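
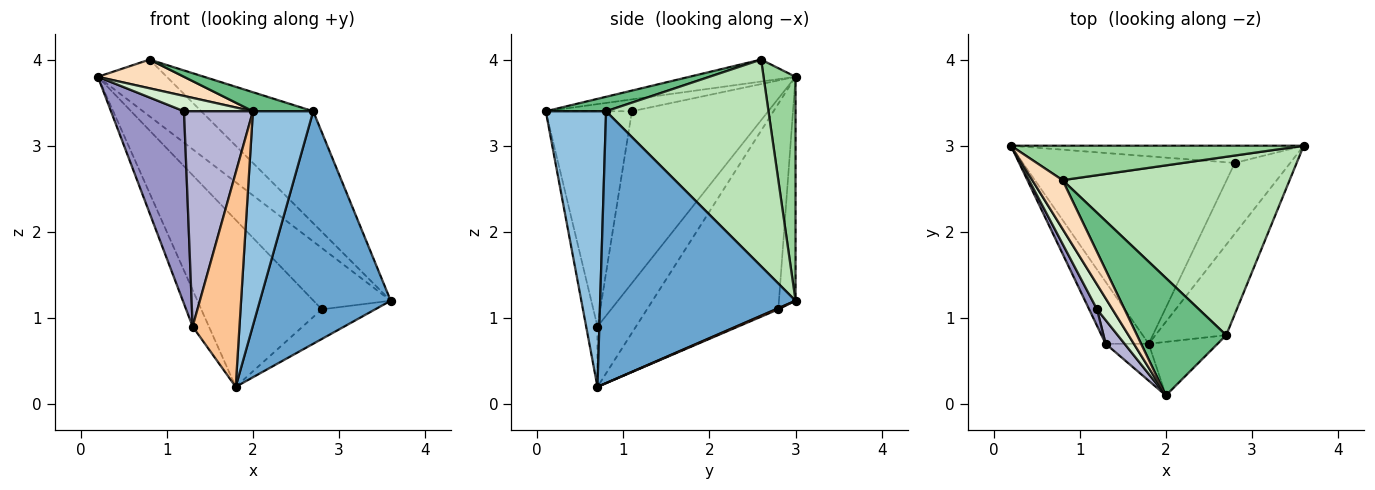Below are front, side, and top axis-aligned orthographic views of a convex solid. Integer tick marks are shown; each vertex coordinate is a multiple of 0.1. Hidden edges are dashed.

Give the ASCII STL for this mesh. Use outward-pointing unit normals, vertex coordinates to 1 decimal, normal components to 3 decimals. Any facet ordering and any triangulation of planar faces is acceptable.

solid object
 facet normal 0.812 -0.544 -0.211
  outer loop
   vertex 2.7 0.8 3.4
   vertex 1.8 0.7 0.2
   vertex 3.6 3.0 1.2
  endloop
 endfacet
 facet normal 0.696 -0.696 -0.174
  outer loop
   vertex 2.7 0.8 3.4
   vertex 2.0 0.1 3.4
   vertex 1.8 0.7 0.2
  endloop
 endfacet
 facet normal -0.203 0.943 -0.265
  outer loop
   vertex 2.8 2.8 1.1
   vertex 0.2 3.0 3.8
   vertex 3.6 3.0 1.2
  endloop
 endfacet
 facet normal -0.587 0.539 -0.605
  outer loop
   vertex 2.8 2.8 1.1
   vertex 1.8 0.7 0.2
   vertex 0.2 3.0 3.8
  endloop
 endfacet
 facet normal 0.019 0.386 -0.922
  outer loop
   vertex 2.8 2.8 1.1
   vertex 3.6 3.0 1.2
   vertex 1.8 0.7 0.2
  endloop
 endfacet
 facet normal -0.770 0.325 -0.550
  outer loop
   vertex 1.3 0.7 0.9
   vertex 0.2 3.0 3.8
   vertex 1.8 0.7 0.2
  endloop
 endfacet
 facet normal -0.231 -0.959 -0.165
  outer loop
   vertex 1.3 0.7 0.9
   vertex 1.8 0.7 0.2
   vertex 2.0 0.1 3.4
  endloop
 endfacet
 facet normal -0.530 -0.430 0.731
  outer loop
   vertex 0.8 2.6 4.0
   vertex 0.2 3.0 3.8
   vertex 2.0 0.1 3.4
  endloop
 endfacet
 facet normal 0.158 -0.158 0.975
  outer loop
   vertex 0.8 2.6 4.0
   vertex 2.0 0.1 3.4
   vertex 2.7 0.8 3.4
  endloop
 endfacet
 facet normal 0.369 0.795 0.482
  outer loop
   vertex 0.8 2.6 4.0
   vertex 3.6 3.0 1.2
   vertex 0.2 3.0 3.8
  endloop
 endfacet
 facet normal 0.611 0.421 0.671
  outer loop
   vertex 0.8 2.6 4.0
   vertex 2.7 0.8 3.4
   vertex 3.6 3.0 1.2
  endloop
 endfacet
 facet normal -0.548 -0.438 0.712
  outer loop
   vertex 1.2 1.1 3.4
   vertex 2.0 0.1 3.4
   vertex 0.2 3.0 3.8
  endloop
 endfacet
 facet normal -0.881 -0.472 0.040
  outer loop
   vertex 1.2 1.1 3.4
   vertex 0.2 3.0 3.8
   vertex 1.3 0.7 0.9
  endloop
 endfacet
 facet normal -0.779 -0.623 0.069
  outer loop
   vertex 1.2 1.1 3.4
   vertex 1.3 0.7 0.9
   vertex 2.0 0.1 3.4
  endloop
 endfacet
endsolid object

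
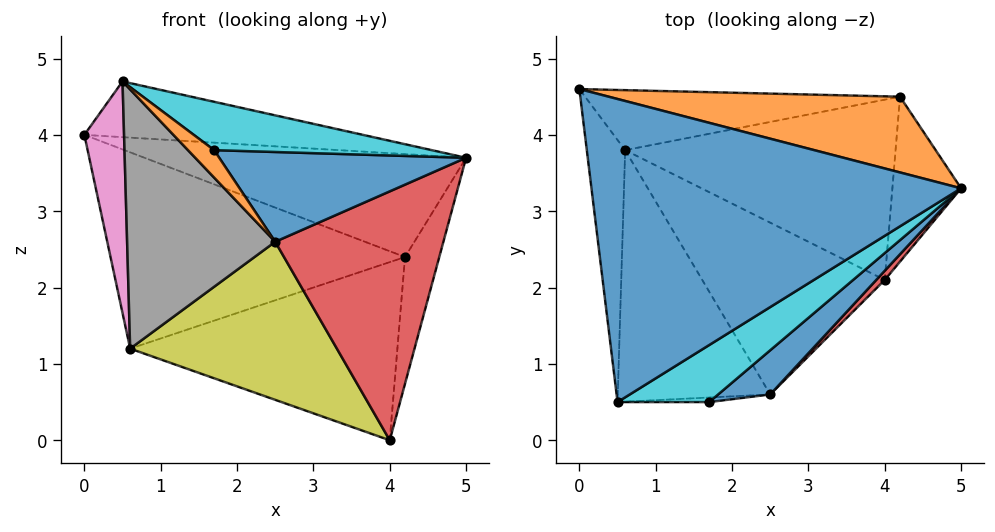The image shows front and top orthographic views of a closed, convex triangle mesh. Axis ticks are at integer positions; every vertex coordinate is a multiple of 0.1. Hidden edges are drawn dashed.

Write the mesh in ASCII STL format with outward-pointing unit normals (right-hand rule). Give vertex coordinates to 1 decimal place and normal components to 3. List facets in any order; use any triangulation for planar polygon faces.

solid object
 facet normal 0.105 0.180 0.978
  outer loop
   vertex 0.5 0.5 4.7
   vertex 5.0 3.3 3.7
   vertex 0.0 4.6 4.0
  endloop
 endfacet
 facet normal 0.238 0.782 0.576
  outer loop
   vertex 4.2 4.5 2.4
   vertex 0.0 4.6 4.0
   vertex 5.0 3.3 3.7
  endloop
 endfacet
 facet normal 0.911 0.252 -0.328
  outer loop
   vertex 4.2 4.5 2.4
   vertex 5.0 3.3 3.7
   vertex 4.0 2.1 0.0
  endloop
 endfacet
 facet normal 0.728 -0.685 0.025
  outer loop
   vertex 2.5 0.6 2.6
   vertex 4.0 2.1 0.0
   vertex 5.0 3.3 3.7
  endloop
 endfacet
 facet normal -0.088 0.953 -0.291
  outer loop
   vertex 0.6 3.8 1.2
   vertex 0.0 4.6 4.0
   vertex 4.2 4.5 2.4
  endloop
 endfacet
 facet normal 0.100 0.699 -0.708
  outer loop
   vertex 0.6 3.8 1.2
   vertex 4.2 4.5 2.4
   vertex 4.0 2.1 0.0
  endloop
 endfacet
 facet normal -0.975 -0.147 -0.167
  outer loop
   vertex 0.6 3.8 1.2
   vertex 0.5 0.5 4.7
   vertex 0.0 4.6 4.0
  endloop
 endfacet
 facet normal -0.571 -0.589 -0.572
  outer loop
   vertex 0.6 3.8 1.2
   vertex 2.5 0.6 2.6
   vertex 0.5 0.5 4.7
  endloop
 endfacet
 facet normal -0.513 -0.581 -0.631
  outer loop
   vertex 0.6 3.8 1.2
   vertex 4.0 2.1 0.0
   vertex 2.5 0.6 2.6
  endloop
 endfacet
 facet normal 0.496 -0.562 0.662
  outer loop
   vertex 1.7 0.5 3.8
   vertex 5.0 3.3 3.7
   vertex 0.5 0.5 4.7
  endloop
 endfacet
 facet normal 0.612 -0.709 0.349
  outer loop
   vertex 1.7 0.5 3.8
   vertex 2.5 0.6 2.6
   vertex 5.0 3.3 3.7
  endloop
 endfacet
 facet normal -0.122 -0.979 -0.163
  outer loop
   vertex 1.7 0.5 3.8
   vertex 0.5 0.5 4.7
   vertex 2.5 0.6 2.6
  endloop
 endfacet
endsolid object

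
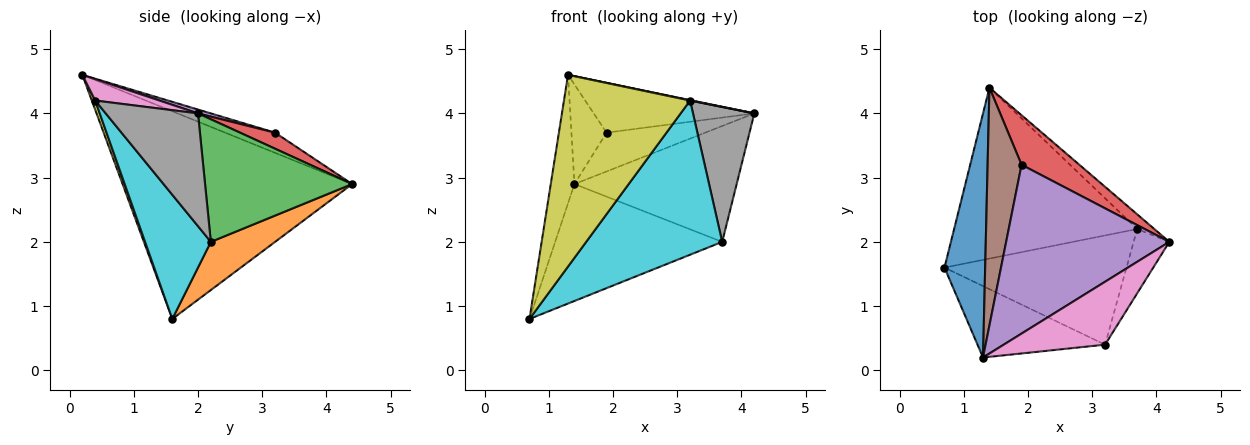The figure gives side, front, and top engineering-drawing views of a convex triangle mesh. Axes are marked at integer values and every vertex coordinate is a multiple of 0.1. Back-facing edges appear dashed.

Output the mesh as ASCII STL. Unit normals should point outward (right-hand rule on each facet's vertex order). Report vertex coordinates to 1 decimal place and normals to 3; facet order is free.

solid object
 facet normal -0.976 0.101 0.191
  outer loop
   vertex 1.3 0.2 4.6
   vertex 1.4 4.4 2.9
   vertex 0.7 1.6 0.8
  endloop
 endfacet
 facet normal 0.212 0.552 -0.807
  outer loop
   vertex 3.7 2.2 2.0
   vertex 0.7 1.6 0.8
   vertex 1.4 4.4 2.9
  endloop
 endfacet
 facet normal 0.669 0.737 -0.093
  outer loop
   vertex 3.7 2.2 2.0
   vertex 1.4 4.4 2.9
   vertex 4.2 2.0 4.0
  endloop
 endfacet
 facet normal 0.214 0.602 0.769
  outer loop
   vertex 1.9 3.2 3.7
   vertex 4.2 2.0 4.0
   vertex 1.4 4.4 2.9
  endloop
 endfacet
 facet normal 0.023 0.283 0.959
  outer loop
   vertex 1.9 3.2 3.7
   vertex 1.3 0.2 4.6
   vertex 4.2 2.0 4.0
  endloop
 endfacet
 facet normal -0.481 0.339 0.809
  outer loop
   vertex 1.9 3.2 3.7
   vertex 1.4 4.4 2.9
   vertex 1.3 0.2 4.6
  endloop
 endfacet
 facet normal 0.207 -0.007 0.978
  outer loop
   vertex 3.2 0.4 4.2
   vertex 4.2 2.0 4.0
   vertex 1.3 0.2 4.6
  endloop
 endfacet
 facet normal 0.805 -0.535 -0.255
  outer loop
   vertex 3.2 0.4 4.2
   vertex 3.7 2.2 2.0
   vertex 4.2 2.0 4.0
  endloop
 endfacet
 facet normal 0.025 -0.937 -0.349
  outer loop
   vertex 3.2 0.4 4.2
   vertex 1.3 0.2 4.6
   vertex 0.7 1.6 0.8
  endloop
 endfacet
 facet normal 0.367 -0.759 -0.538
  outer loop
   vertex 3.2 0.4 4.2
   vertex 0.7 1.6 0.8
   vertex 3.7 2.2 2.0
  endloop
 endfacet
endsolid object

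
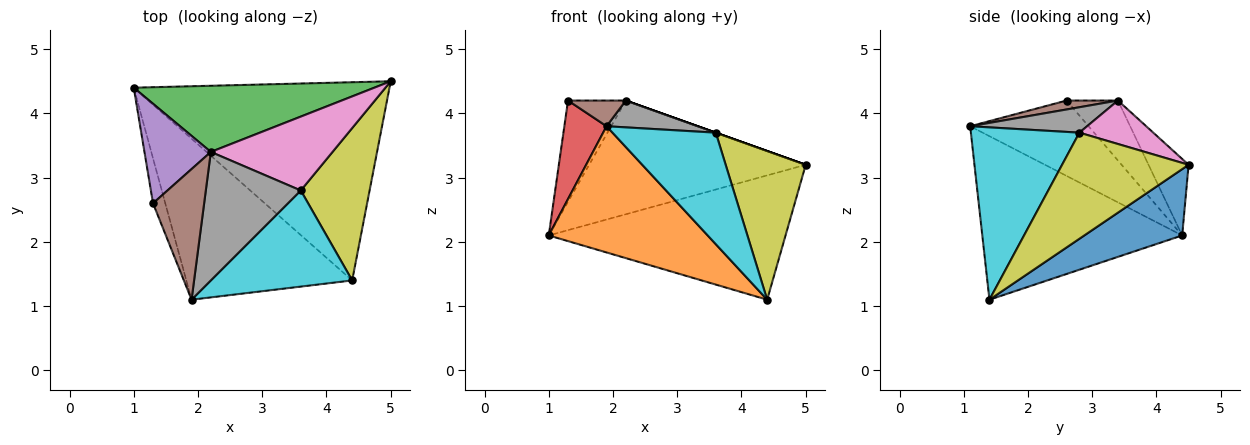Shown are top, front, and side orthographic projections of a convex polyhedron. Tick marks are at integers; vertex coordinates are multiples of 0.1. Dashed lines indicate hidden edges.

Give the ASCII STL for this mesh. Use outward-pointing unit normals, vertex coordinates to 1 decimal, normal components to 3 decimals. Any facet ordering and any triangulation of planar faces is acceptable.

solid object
 facet normal 0.215 0.519 -0.827
  outer loop
   vertex 4.4 1.4 1.1
   vertex 1.0 4.4 2.1
   vertex 5.0 4.5 3.2
  endloop
 endfacet
 facet normal -0.613 -0.487 -0.622
  outer loop
   vertex 4.4 1.4 1.1
   vertex 1.9 1.1 3.8
   vertex 1.0 4.4 2.1
  endloop
 endfacet
 facet normal -0.158 0.853 0.497
  outer loop
   vertex 2.2 3.4 4.2
   vertex 5.0 4.5 3.2
   vertex 1.0 4.4 2.1
  endloop
 endfacet
 facet normal -0.931 -0.332 -0.152
  outer loop
   vertex 1.3 2.6 4.2
   vertex 1.0 4.4 2.1
   vertex 1.9 1.1 3.8
  endloop
 endfacet
 facet normal -0.535 0.602 0.593
  outer loop
   vertex 1.3 2.6 4.2
   vertex 2.2 3.4 4.2
   vertex 1.0 4.4 2.1
  endloop
 endfacet
 facet normal 0.169 -0.190 0.967
  outer loop
   vertex 1.3 2.6 4.2
   vertex 1.9 1.1 3.8
   vertex 2.2 3.4 4.2
  endloop
 endfacet
 facet normal 0.336 0.000 0.942
  outer loop
   vertex 3.6 2.8 3.7
   vertex 5.0 4.5 3.2
   vertex 2.2 3.4 4.2
  endloop
 endfacet
 facet normal 0.253 -0.198 0.947
  outer loop
   vertex 3.6 2.8 3.7
   vertex 2.2 3.4 4.2
   vertex 1.9 1.1 3.8
  endloop
 endfacet
 facet normal 0.741 -0.469 0.481
  outer loop
   vertex 3.6 2.8 3.7
   vertex 4.4 1.4 1.1
   vertex 5.0 4.5 3.2
  endloop
 endfacet
 facet normal 0.623 -0.593 0.511
  outer loop
   vertex 3.6 2.8 3.7
   vertex 1.9 1.1 3.8
   vertex 4.4 1.4 1.1
  endloop
 endfacet
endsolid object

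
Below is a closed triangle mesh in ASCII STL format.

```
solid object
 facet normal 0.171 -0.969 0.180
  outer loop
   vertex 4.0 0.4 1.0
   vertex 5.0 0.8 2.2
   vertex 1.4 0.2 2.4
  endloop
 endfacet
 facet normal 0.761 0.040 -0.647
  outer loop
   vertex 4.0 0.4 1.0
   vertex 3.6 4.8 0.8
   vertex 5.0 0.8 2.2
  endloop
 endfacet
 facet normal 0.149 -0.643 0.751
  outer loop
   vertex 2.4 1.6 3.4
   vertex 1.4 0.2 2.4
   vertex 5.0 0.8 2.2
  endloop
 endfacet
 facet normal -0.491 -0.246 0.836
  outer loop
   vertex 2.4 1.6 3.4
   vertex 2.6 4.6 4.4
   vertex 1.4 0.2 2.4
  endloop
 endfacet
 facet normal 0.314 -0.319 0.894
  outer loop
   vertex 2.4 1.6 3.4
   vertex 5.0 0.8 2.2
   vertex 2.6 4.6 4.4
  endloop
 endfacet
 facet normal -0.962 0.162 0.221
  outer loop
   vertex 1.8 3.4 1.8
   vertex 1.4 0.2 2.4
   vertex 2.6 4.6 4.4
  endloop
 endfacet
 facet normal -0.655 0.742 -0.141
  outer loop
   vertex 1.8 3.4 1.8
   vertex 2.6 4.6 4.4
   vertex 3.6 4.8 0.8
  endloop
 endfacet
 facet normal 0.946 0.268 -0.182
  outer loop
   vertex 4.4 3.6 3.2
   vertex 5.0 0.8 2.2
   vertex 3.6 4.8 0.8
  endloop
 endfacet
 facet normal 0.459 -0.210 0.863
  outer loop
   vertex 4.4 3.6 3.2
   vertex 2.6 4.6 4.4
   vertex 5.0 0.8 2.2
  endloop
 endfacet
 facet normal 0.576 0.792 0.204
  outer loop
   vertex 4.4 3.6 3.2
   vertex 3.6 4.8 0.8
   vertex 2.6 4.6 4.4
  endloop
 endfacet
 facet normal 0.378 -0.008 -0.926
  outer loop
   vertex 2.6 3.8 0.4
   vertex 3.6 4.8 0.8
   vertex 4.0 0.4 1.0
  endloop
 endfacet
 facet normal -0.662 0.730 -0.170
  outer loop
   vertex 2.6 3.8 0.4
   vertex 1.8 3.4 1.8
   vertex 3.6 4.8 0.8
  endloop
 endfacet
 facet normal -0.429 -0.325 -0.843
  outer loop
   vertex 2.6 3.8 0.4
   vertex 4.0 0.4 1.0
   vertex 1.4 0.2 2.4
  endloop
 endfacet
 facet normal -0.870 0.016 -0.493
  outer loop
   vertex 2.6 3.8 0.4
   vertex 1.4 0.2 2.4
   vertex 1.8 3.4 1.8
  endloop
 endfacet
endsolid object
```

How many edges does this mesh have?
21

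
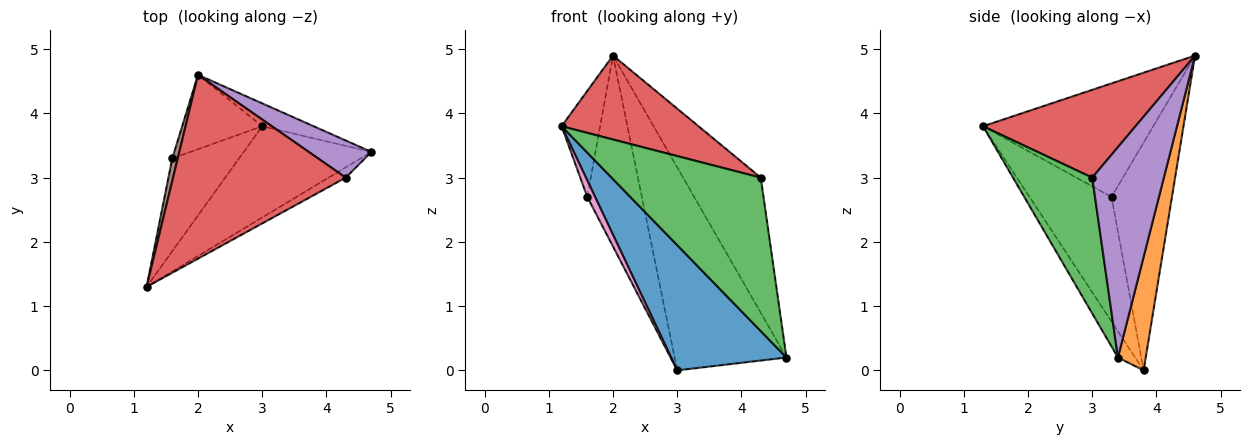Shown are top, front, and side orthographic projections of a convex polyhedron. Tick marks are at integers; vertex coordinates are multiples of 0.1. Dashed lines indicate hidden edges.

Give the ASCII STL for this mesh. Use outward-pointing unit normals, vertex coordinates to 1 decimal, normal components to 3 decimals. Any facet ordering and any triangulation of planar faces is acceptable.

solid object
 facet normal -0.120 -0.802 -0.585
  outer loop
   vertex 3.0 3.8 0.0
   vertex 4.7 3.4 0.2
   vertex 1.2 1.3 3.8
  endloop
 endfacet
 facet normal 0.240 0.965 -0.109
  outer loop
   vertex 3.0 3.8 0.0
   vertex 2.0 4.6 4.9
   vertex 4.7 3.4 0.2
  endloop
 endfacet
 facet normal 0.468 -0.882 -0.059
  outer loop
   vertex 4.3 3.0 3.0
   vertex 1.2 1.3 3.8
   vertex 4.7 3.4 0.2
  endloop
 endfacet
 facet normal 0.420 -0.377 0.826
  outer loop
   vertex 4.3 3.0 3.0
   vertex 2.0 4.6 4.9
   vertex 1.2 1.3 3.8
  endloop
 endfacet
 facet normal 0.665 0.720 0.198
  outer loop
   vertex 4.3 3.0 3.0
   vertex 4.7 3.4 0.2
   vertex 2.0 4.6 4.9
  endloop
 endfacet
 facet normal -0.974 0.221 0.047
  outer loop
   vertex 1.6 3.3 2.7
   vertex 1.2 1.3 3.8
   vertex 2.0 4.6 4.9
  endloop
 endfacet
 facet normal -0.878 -0.083 -0.471
  outer loop
   vertex 1.6 3.3 2.7
   vertex 3.0 3.8 0.0
   vertex 1.2 1.3 3.8
  endloop
 endfacet
 facet normal -0.718 0.648 -0.252
  outer loop
   vertex 1.6 3.3 2.7
   vertex 2.0 4.6 4.9
   vertex 3.0 3.8 0.0
  endloop
 endfacet
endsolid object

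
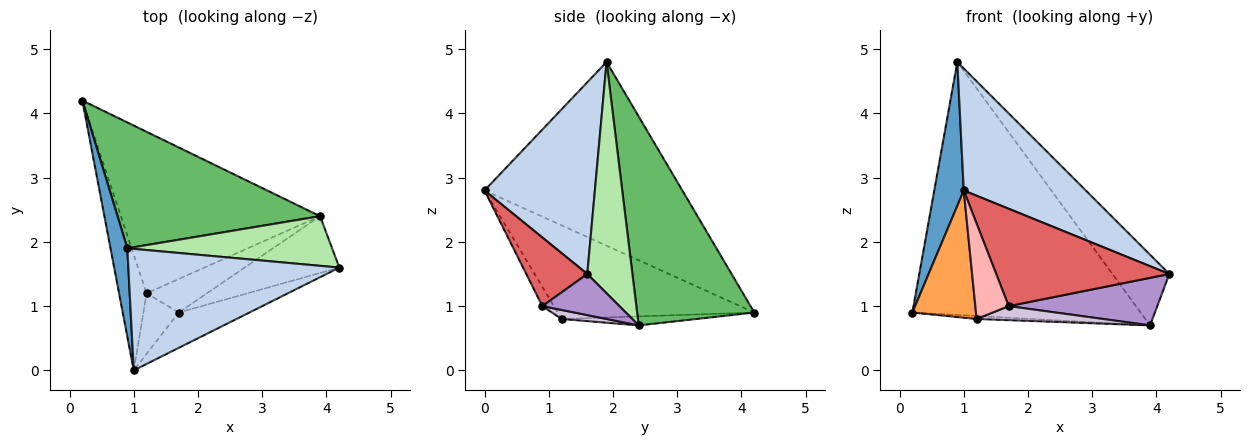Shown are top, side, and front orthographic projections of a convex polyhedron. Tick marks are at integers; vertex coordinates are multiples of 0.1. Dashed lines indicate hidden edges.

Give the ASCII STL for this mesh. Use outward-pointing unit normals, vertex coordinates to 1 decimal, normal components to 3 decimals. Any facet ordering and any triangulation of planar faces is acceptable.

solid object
 facet normal -0.985 -0.147 0.090
  outer loop
   vertex 0.9 1.9 4.8
   vertex 0.2 4.2 0.9
   vertex 1.0 0.0 2.8
  endloop
 endfacet
 facet normal 0.540 -0.597 0.594
  outer loop
   vertex 0.9 1.9 4.8
   vertex 1.0 0.0 2.8
   vertex 4.2 1.6 1.5
  endloop
 endfacet
 facet normal -0.916 -0.296 -0.269
  outer loop
   vertex 1.2 1.2 0.8
   vertex 1.0 0.0 2.8
   vertex 0.2 4.2 0.9
  endloop
 endfacet
 facet normal -0.045 0.018 -0.999
  outer loop
   vertex 3.9 2.4 0.7
   vertex 1.2 1.2 0.8
   vertex 0.2 4.2 0.9
  endloop
 endfacet
 facet normal 0.418 0.813 0.405
  outer loop
   vertex 3.9 2.4 0.7
   vertex 0.2 4.2 0.9
   vertex 0.9 1.9 4.8
  endloop
 endfacet
 facet normal 0.545 0.686 0.482
  outer loop
   vertex 3.9 2.4 0.7
   vertex 0.9 1.9 4.8
   vertex 4.2 1.6 1.5
  endloop
 endfacet
 facet normal 0.315 -0.892 -0.324
  outer loop
   vertex 1.7 0.9 1.0
   vertex 4.2 1.6 1.5
   vertex 1.0 0.0 2.8
  endloop
 endfacet
 facet normal -0.281 -0.810 -0.514
  outer loop
   vertex 1.7 0.9 1.0
   vertex 1.0 0.0 2.8
   vertex 1.2 1.2 0.8
  endloop
 endfacet
 facet normal 0.316 -0.609 -0.728
  outer loop
   vertex 1.7 0.9 1.0
   vertex 3.9 2.4 0.7
   vertex 4.2 1.6 1.5
  endloop
 endfacet
 facet normal 0.136 -0.382 -0.914
  outer loop
   vertex 1.7 0.9 1.0
   vertex 1.2 1.2 0.8
   vertex 3.9 2.4 0.7
  endloop
 endfacet
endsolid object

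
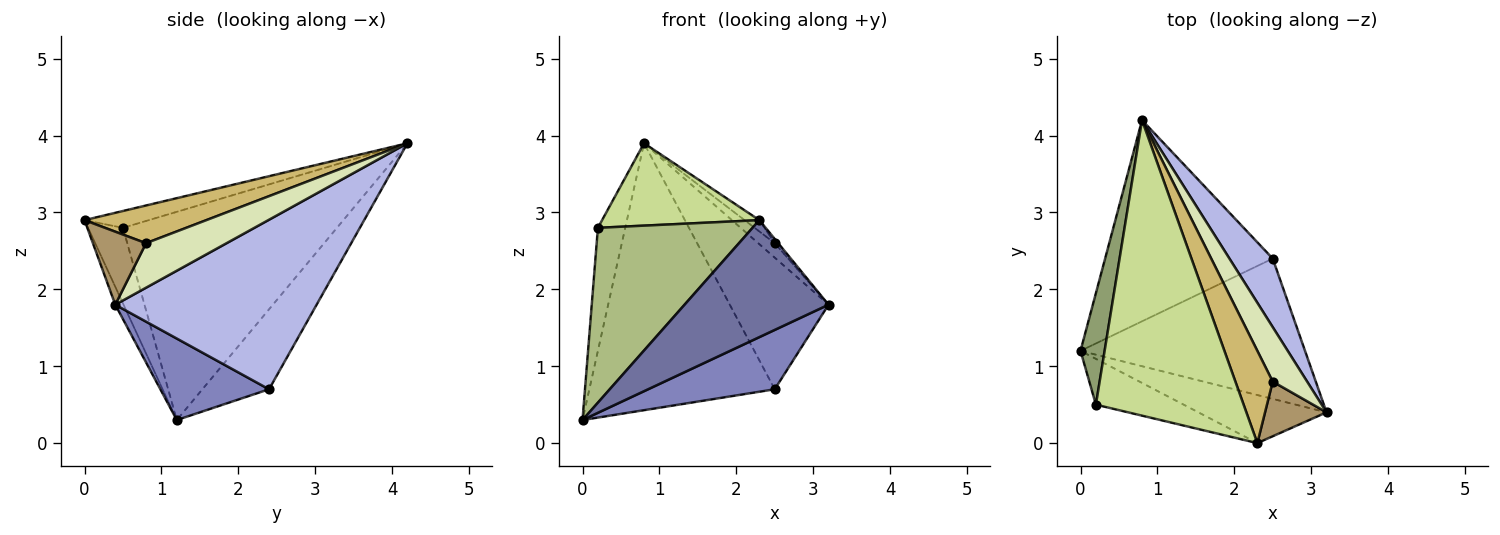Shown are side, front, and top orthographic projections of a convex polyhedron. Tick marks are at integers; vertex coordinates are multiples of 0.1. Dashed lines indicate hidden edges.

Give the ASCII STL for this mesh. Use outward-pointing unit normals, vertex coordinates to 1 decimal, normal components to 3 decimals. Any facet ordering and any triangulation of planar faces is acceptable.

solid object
 facet normal -0.053 -0.924 -0.379
  outer loop
   vertex 2.3 0.0 2.9
   vertex 0.0 1.2 0.3
   vertex 3.2 0.4 1.8
  endloop
 endfacet
 facet normal 0.317 -0.369 -0.873
  outer loop
   vertex 2.5 2.4 0.7
   vertex 3.2 0.4 1.8
   vertex 0.0 1.2 0.3
  endloop
 endfacet
 facet normal -0.276 0.768 -0.578
  outer loop
   vertex 2.5 2.4 0.7
   vertex 0.0 1.2 0.3
   vertex 0.8 4.2 3.9
  endloop
 endfacet
 facet normal 0.875 0.429 0.223
  outer loop
   vertex 2.5 2.4 0.7
   vertex 0.8 4.2 3.9
   vertex 3.2 0.4 1.8
  endloop
 endfacet
 facet normal -0.985 0.126 0.114
  outer loop
   vertex 0.2 0.5 2.8
   vertex 0.8 4.2 3.9
   vertex 0.0 1.2 0.3
  endloop
 endfacet
 facet normal -0.213 -0.945 -0.248
  outer loop
   vertex 0.2 0.5 2.8
   vertex 0.0 1.2 0.3
   vertex 2.3 0.0 2.9
  endloop
 endfacet
 facet normal -0.109 -0.267 0.958
  outer loop
   vertex 0.2 0.5 2.8
   vertex 2.3 0.0 2.9
   vertex 0.8 4.2 3.9
  endloop
 endfacet
 facet normal 0.781 0.160 0.604
  outer loop
   vertex 2.5 0.8 2.6
   vertex 3.2 0.4 1.8
   vertex 0.8 4.2 3.9
  endloop
 endfacet
 facet normal 0.764 0.050 0.643
  outer loop
   vertex 2.5 0.8 2.6
   vertex 2.3 0.0 2.9
   vertex 3.2 0.4 1.8
  endloop
 endfacet
 facet normal 0.708 0.086 0.701
  outer loop
   vertex 2.5 0.8 2.6
   vertex 0.8 4.2 3.9
   vertex 2.3 0.0 2.9
  endloop
 endfacet
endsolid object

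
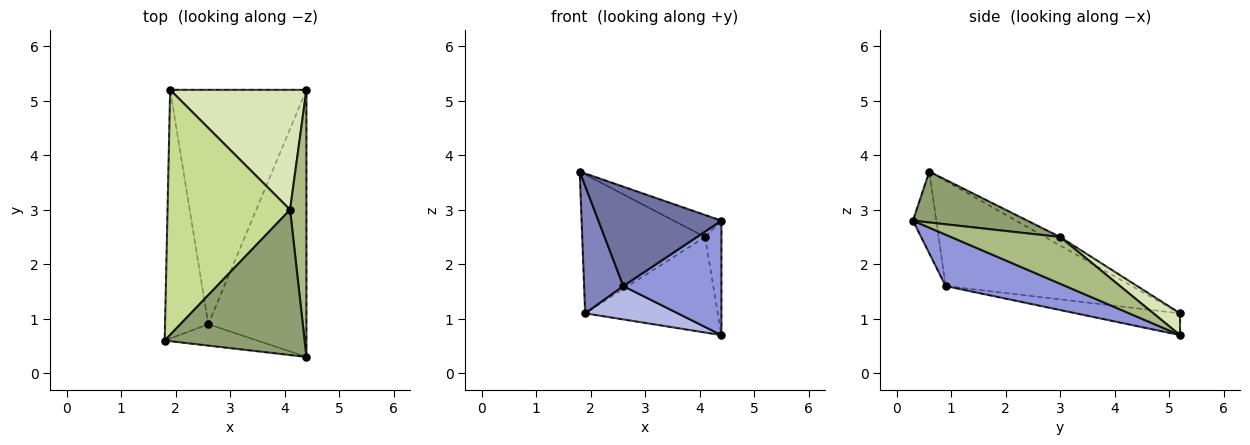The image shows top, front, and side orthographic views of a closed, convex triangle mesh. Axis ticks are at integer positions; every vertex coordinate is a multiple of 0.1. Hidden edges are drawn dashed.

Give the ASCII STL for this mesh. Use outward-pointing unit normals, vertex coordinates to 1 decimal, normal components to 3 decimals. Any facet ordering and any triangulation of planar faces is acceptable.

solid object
 facet normal -0.183 -0.961 -0.207
  outer loop
   vertex 2.6 0.9 1.6
   vertex 4.4 0.3 2.8
   vertex 1.8 0.6 3.7
  endloop
 endfacet
 facet normal -0.908 -0.191 -0.373
  outer loop
   vertex 2.6 0.9 1.6
   vertex 1.8 0.6 3.7
   vertex 1.9 5.2 1.1
  endloop
 endfacet
 facet normal 0.434 -0.355 -0.828
  outer loop
   vertex 2.6 0.9 1.6
   vertex 4.4 5.2 0.7
   vertex 4.4 0.3 2.8
  endloop
 endfacet
 facet normal -0.156 -0.139 -0.978
  outer loop
   vertex 2.6 0.9 1.6
   vertex 1.9 5.2 1.1
   vertex 4.4 5.2 0.7
  endloop
 endfacet
 facet normal 0.338 0.141 0.930
  outer loop
   vertex 4.1 3.0 2.5
   vertex 1.8 0.6 3.7
   vertex 4.4 0.3 2.8
  endloop
 endfacet
 facet normal 0.935 0.140 0.327
  outer loop
   vertex 4.1 3.0 2.5
   vertex 4.4 0.3 2.8
   vertex 4.4 5.2 0.7
  endloop
 endfacet
 facet normal -0.060 0.492 0.868
  outer loop
   vertex 4.1 3.0 2.5
   vertex 1.9 5.2 1.1
   vertex 1.8 0.6 3.7
  endloop
 endfacet
 facet normal 0.124 0.618 0.776
  outer loop
   vertex 4.1 3.0 2.5
   vertex 4.4 5.2 0.7
   vertex 1.9 5.2 1.1
  endloop
 endfacet
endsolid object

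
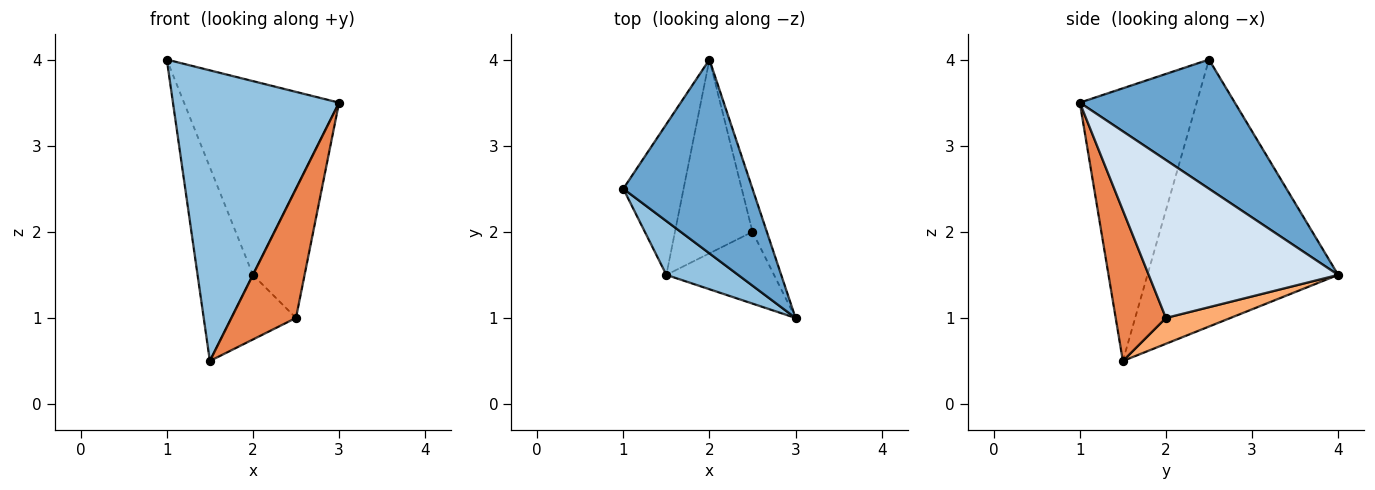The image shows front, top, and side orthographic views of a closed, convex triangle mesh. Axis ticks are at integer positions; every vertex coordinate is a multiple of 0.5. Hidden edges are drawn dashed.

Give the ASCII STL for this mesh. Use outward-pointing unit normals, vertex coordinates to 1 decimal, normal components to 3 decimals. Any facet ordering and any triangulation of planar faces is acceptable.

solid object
 facet normal 0.577 0.577 0.577
  outer loop
   vertex 2.0 4.0 1.5
   vertex 1.0 2.5 4.0
   vertex 3.0 1.0 3.5
  endloop
 endfacet
 facet normal -0.569 -0.809 0.150
  outer loop
   vertex 1.5 1.5 0.5
   vertex 3.0 1.0 3.5
   vertex 1.0 2.5 4.0
  endloop
 endfacet
 facet normal -0.939 0.272 -0.212
  outer loop
   vertex 1.5 1.5 0.5
   vertex 1.0 2.5 4.0
   vertex 2.0 4.0 1.5
  endloop
 endfacet
 facet normal 0.961 0.262 -0.087
  outer loop
   vertex 2.5 2.0 1.0
   vertex 2.0 4.0 1.5
   vertex 3.0 1.0 3.5
  endloop
 endfacet
 facet normal 0.562 -0.723 -0.402
  outer loop
   vertex 2.5 2.0 1.0
   vertex 3.0 1.0 3.5
   vertex 1.5 1.5 0.5
  endloop
 endfacet
 facet normal 0.302 0.302 -0.905
  outer loop
   vertex 2.5 2.0 1.0
   vertex 1.5 1.5 0.5
   vertex 2.0 4.0 1.5
  endloop
 endfacet
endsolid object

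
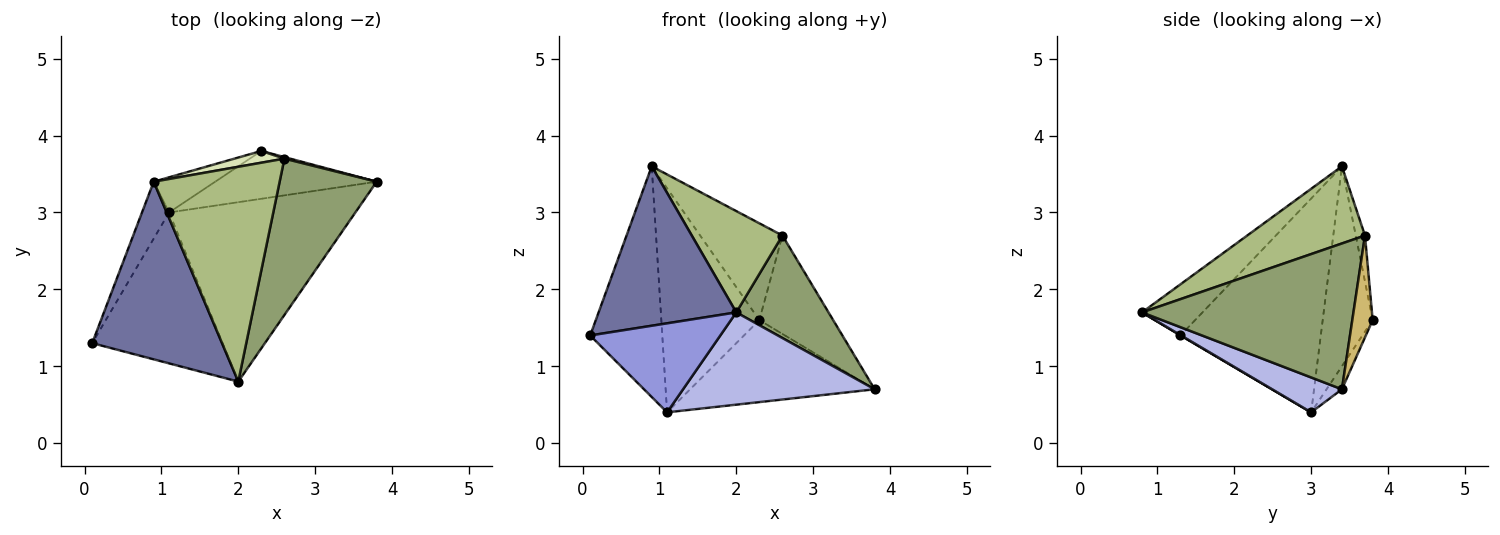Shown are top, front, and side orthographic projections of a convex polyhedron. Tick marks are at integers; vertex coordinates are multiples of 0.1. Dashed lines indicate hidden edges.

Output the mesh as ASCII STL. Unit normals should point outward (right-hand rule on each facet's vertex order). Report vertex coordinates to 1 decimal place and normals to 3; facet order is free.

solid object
 facet normal -0.281 -0.641 0.714
  outer loop
   vertex 2.0 0.8 1.7
   vertex 0.9 3.4 3.6
   vertex 0.1 1.3 1.4
  endloop
 endfacet
 facet normal -0.884 0.454 -0.112
  outer loop
   vertex 1.1 3.0 0.4
   vertex 0.1 1.3 1.4
   vertex 0.9 3.4 3.6
  endloop
 endfacet
 facet normal 0.002 -0.508 -0.861
  outer loop
   vertex 1.1 3.0 0.4
   vertex 2.0 0.8 1.7
   vertex 0.1 1.3 1.4
  endloop
 endfacet
 facet normal 0.164 -0.451 -0.877
  outer loop
   vertex 1.1 3.0 0.4
   vertex 3.8 3.4 0.7
   vertex 2.0 0.8 1.7
  endloop
 endfacet
 facet normal 0.782 -0.341 0.521
  outer loop
   vertex 2.6 3.7 2.7
   vertex 2.0 0.8 1.7
   vertex 3.8 3.4 0.7
  endloop
 endfacet
 facet normal 0.485 -0.373 0.791
  outer loop
   vertex 2.6 3.7 2.7
   vertex 0.9 3.4 3.6
   vertex 2.0 0.8 1.7
  endloop
 endfacet
 facet normal -0.450 0.882 -0.138
  outer loop
   vertex 2.3 3.8 1.6
   vertex 1.1 3.0 0.4
   vertex 0.9 3.4 3.6
  endloop
 endfacet
 facet normal -0.111 0.987 0.120
  outer loop
   vertex 2.3 3.8 1.6
   vertex 0.9 3.4 3.6
   vertex 2.6 3.7 2.7
  endloop
 endfacet
 facet normal -0.072 0.862 -0.503
  outer loop
   vertex 2.3 3.8 1.6
   vertex 3.8 3.4 0.7
   vertex 1.1 3.0 0.4
  endloop
 endfacet
 facet normal 0.266 0.964 0.015
  outer loop
   vertex 2.3 3.8 1.6
   vertex 2.6 3.7 2.7
   vertex 3.8 3.4 0.7
  endloop
 endfacet
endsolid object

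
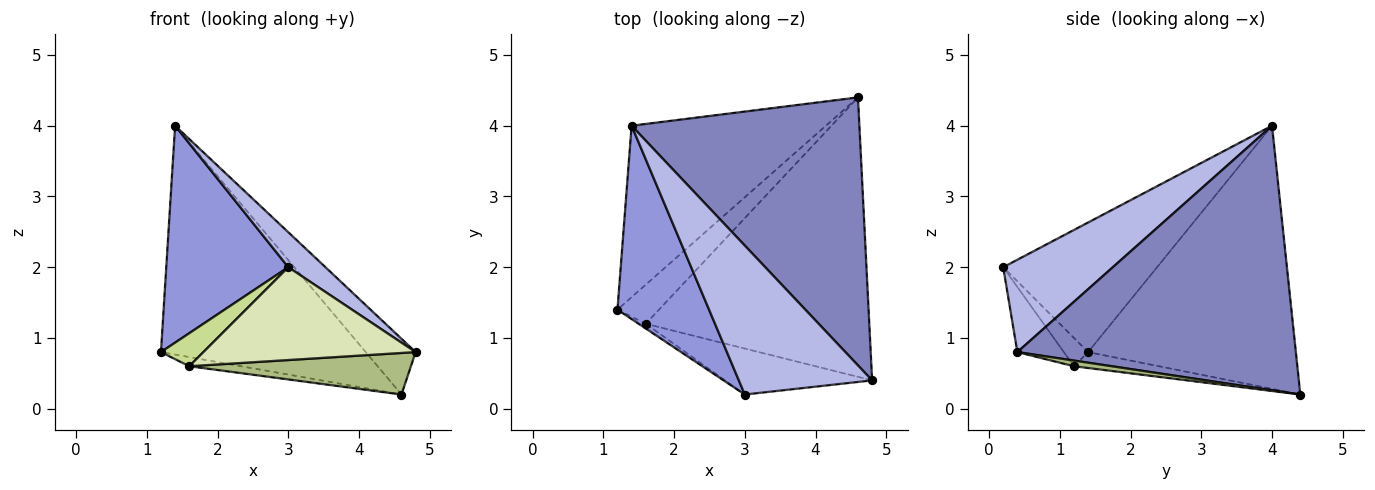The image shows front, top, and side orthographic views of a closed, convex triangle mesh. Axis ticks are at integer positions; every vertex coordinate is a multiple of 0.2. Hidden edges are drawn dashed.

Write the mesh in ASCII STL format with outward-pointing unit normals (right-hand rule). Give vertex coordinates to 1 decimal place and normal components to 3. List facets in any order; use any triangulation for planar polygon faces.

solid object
 facet normal -0.630 0.621 -0.465
  outer loop
   vertex 1.4 4.0 4.0
   vertex 4.6 4.4 0.2
   vertex 1.2 1.4 0.8
  endloop
 endfacet
 facet normal 0.751 0.135 0.647
  outer loop
   vertex 1.4 4.0 4.0
   vertex 4.8 0.4 0.8
   vertex 4.6 4.4 0.2
  endloop
 endfacet
 facet normal -0.685 -0.544 0.485
  outer loop
   vertex 3.0 0.2 2.0
   vertex 1.4 4.0 4.0
   vertex 1.2 1.4 0.8
  endloop
 endfacet
 facet normal 0.559 -0.189 0.807
  outer loop
   vertex 3.0 0.2 2.0
   vertex 4.8 0.4 0.8
   vertex 1.4 4.0 4.0
  endloop
 endfacet
 facet normal -0.349 0.214 -0.912
  outer loop
   vertex 1.6 1.2 0.6
   vertex 1.2 1.4 0.8
   vertex 4.6 4.4 0.2
  endloop
 endfacet
 facet normal 0.025 -0.147 -0.989
  outer loop
   vertex 1.6 1.2 0.6
   vertex 4.6 4.4 0.2
   vertex 4.8 0.4 0.8
  endloop
 endfacet
 facet normal -0.492 -0.862 -0.123
  outer loop
   vertex 1.6 1.2 0.6
   vertex 3.0 0.2 2.0
   vertex 1.2 1.4 0.8
  endloop
 endfacet
 facet normal -0.193 -0.879 -0.435
  outer loop
   vertex 1.6 1.2 0.6
   vertex 4.8 0.4 0.8
   vertex 3.0 0.2 2.0
  endloop
 endfacet
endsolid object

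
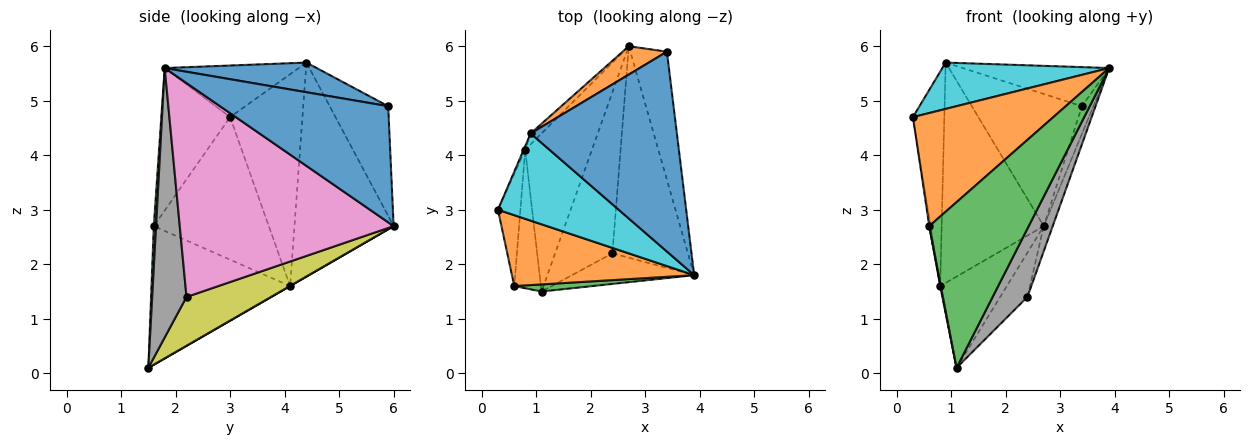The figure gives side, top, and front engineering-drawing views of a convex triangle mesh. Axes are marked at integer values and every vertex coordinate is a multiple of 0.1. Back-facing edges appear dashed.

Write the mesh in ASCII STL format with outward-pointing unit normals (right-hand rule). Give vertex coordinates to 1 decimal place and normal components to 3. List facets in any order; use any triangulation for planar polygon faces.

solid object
 facet normal 0.952 0.065 -0.300
  outer loop
   vertex 3.4 5.9 4.9
   vertex 3.9 1.8 5.6
   vertex 2.7 6.0 2.7
  endloop
 endfacet
 facet normal -0.383 -0.783 0.490
  outer loop
   vertex 0.6 1.6 2.7
   vertex 3.9 1.8 5.6
   vertex 0.3 3.0 4.7
  endloop
 endfacet
 facet normal 0.023 -0.999 0.043
  outer loop
   vertex 0.6 1.6 2.7
   vertex 1.1 1.5 0.1
   vertex 3.9 1.8 5.6
  endloop
 endfacet
 facet normal 0.002 0.500 -0.866
  outer loop
   vertex 0.8 4.1 1.6
   vertex 2.7 6.0 2.7
   vertex 1.1 1.5 0.1
  endloop
 endfacet
 facet normal -0.988 0.011 -0.156
  outer loop
   vertex 0.8 4.1 1.6
   vertex 0.6 1.6 2.7
   vertex 0.3 3.0 4.7
  endloop
 endfacet
 facet normal -0.982 -0.004 -0.189
  outer loop
   vertex 0.8 4.1 1.6
   vertex 1.1 1.5 0.1
   vertex 0.6 1.6 2.7
  endloop
 endfacet
 facet normal 0.942 0.039 -0.333
  outer loop
   vertex 2.4 2.2 1.4
   vertex 2.7 6.0 2.7
   vertex 3.9 1.8 5.6
  endloop
 endfacet
 facet normal 0.669 -0.679 -0.304
  outer loop
   vertex 2.4 2.2 1.4
   vertex 3.9 1.8 5.6
   vertex 1.1 1.5 0.1
  endloop
 endfacet
 facet normal 0.635 0.205 -0.745
  outer loop
   vertex 2.4 2.2 1.4
   vertex 1.1 1.5 0.1
   vertex 2.7 6.0 2.7
  endloop
 endfacet
 facet normal -0.353 -0.439 0.826
  outer loop
   vertex 0.9 4.4 5.7
   vertex 0.3 3.0 4.7
   vertex 3.9 1.8 5.6
  endloop
 endfacet
 facet normal 0.195 0.188 0.963
  outer loop
   vertex 0.9 4.4 5.7
   vertex 3.9 1.8 5.6
   vertex 3.4 5.9 4.9
  endloop
 endfacet
 facet normal -0.461 0.868 0.186
  outer loop
   vertex 0.9 4.4 5.7
   vertex 3.4 5.9 4.9
   vertex 2.7 6.0 2.7
  endloop
 endfacet
 facet normal -0.917 0.398 -0.007
  outer loop
   vertex 0.9 4.4 5.7
   vertex 0.8 4.1 1.6
   vertex 0.3 3.0 4.7
  endloop
 endfacet
 facet normal -0.696 0.717 -0.035
  outer loop
   vertex 0.9 4.4 5.7
   vertex 2.7 6.0 2.7
   vertex 0.8 4.1 1.6
  endloop
 endfacet
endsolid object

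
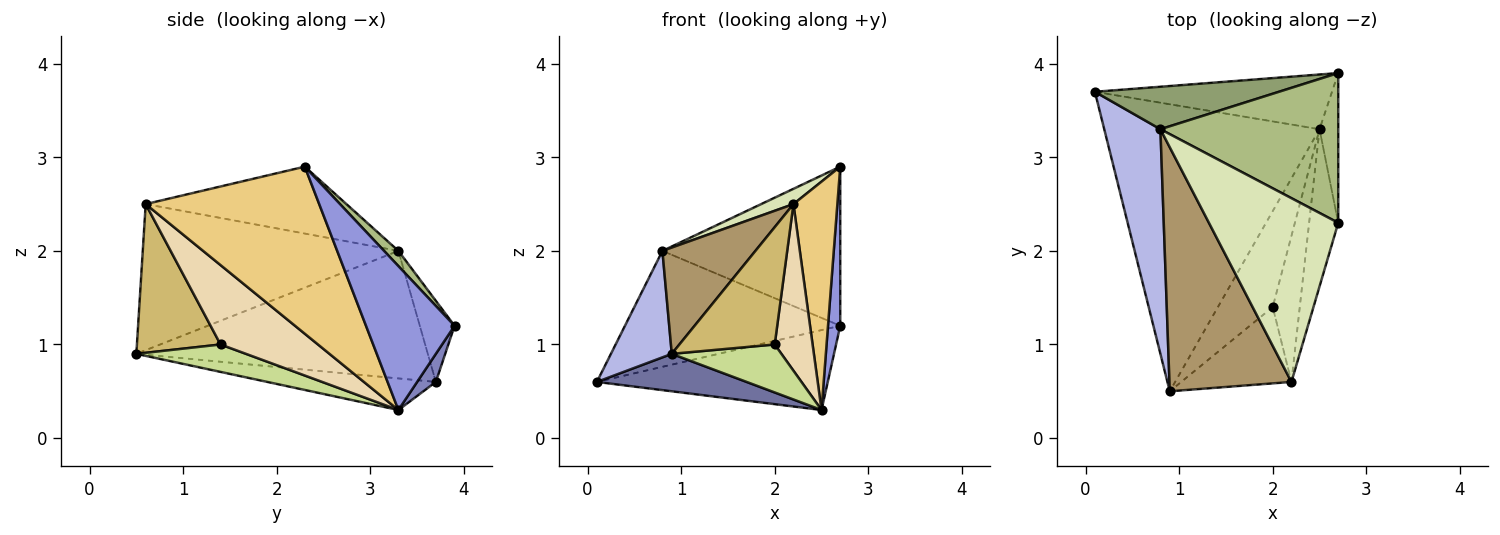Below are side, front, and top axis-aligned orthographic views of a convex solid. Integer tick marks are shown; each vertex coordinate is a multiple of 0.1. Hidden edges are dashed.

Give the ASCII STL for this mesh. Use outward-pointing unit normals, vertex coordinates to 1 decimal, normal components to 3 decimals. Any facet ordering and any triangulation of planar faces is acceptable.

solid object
 facet normal -0.144 -0.128 -0.981
  outer loop
   vertex 2.5 3.3 0.3
   vertex 0.9 0.5 0.9
   vertex 0.1 3.7 0.6
  endloop
 endfacet
 facet normal 0.067 0.823 -0.564
  outer loop
   vertex 2.7 3.9 1.2
   vertex 2.5 3.3 0.3
   vertex 0.1 3.7 0.6
  endloop
 endfacet
 facet normal 0.982 -0.136 -0.128
  outer loop
   vertex 2.7 3.9 1.2
   vertex 2.7 2.3 2.9
   vertex 2.5 3.3 0.3
  endloop
 endfacet
 facet normal -0.899 -0.188 0.396
  outer loop
   vertex 0.8 3.3 2.0
   vertex 0.1 3.7 0.6
   vertex 0.9 0.5 0.9
  endloop
 endfacet
 facet normal -0.150 0.928 0.340
  outer loop
   vertex 0.8 3.3 2.0
   vertex 2.7 3.9 1.2
   vertex 0.1 3.7 0.6
  endloop
 endfacet
 facet normal 0.059 0.727 0.684
  outer loop
   vertex 0.8 3.3 2.0
   vertex 2.7 2.3 2.9
   vertex 2.7 3.9 1.2
  endloop
 endfacet
 facet normal 0.408 -0.408 -0.816
  outer loop
   vertex 2.0 1.4 1.0
   vertex 0.9 0.5 0.9
   vertex 2.5 3.3 0.3
  endloop
 endfacet
 facet normal -0.458 -0.074 0.886
  outer loop
   vertex 2.2 0.6 2.5
   vertex 2.7 2.3 2.9
   vertex 0.8 3.3 2.0
  endloop
 endfacet
 facet normal -0.739 -0.269 0.617
  outer loop
   vertex 2.2 0.6 2.5
   vertex 0.8 3.3 2.0
   vertex 0.9 0.5 0.9
  endloop
 endfacet
 facet normal 0.592 -0.675 -0.439
  outer loop
   vertex 2.2 0.6 2.5
   vertex 0.9 0.5 0.9
   vertex 2.0 1.4 1.0
  endloop
 endfacet
 facet normal 0.956 -0.242 -0.167
  outer loop
   vertex 2.2 0.6 2.5
   vertex 2.5 3.3 0.3
   vertex 2.7 2.3 2.9
  endloop
 endfacet
 facet normal 0.888 -0.345 -0.303
  outer loop
   vertex 2.2 0.6 2.5
   vertex 2.0 1.4 1.0
   vertex 2.5 3.3 0.3
  endloop
 endfacet
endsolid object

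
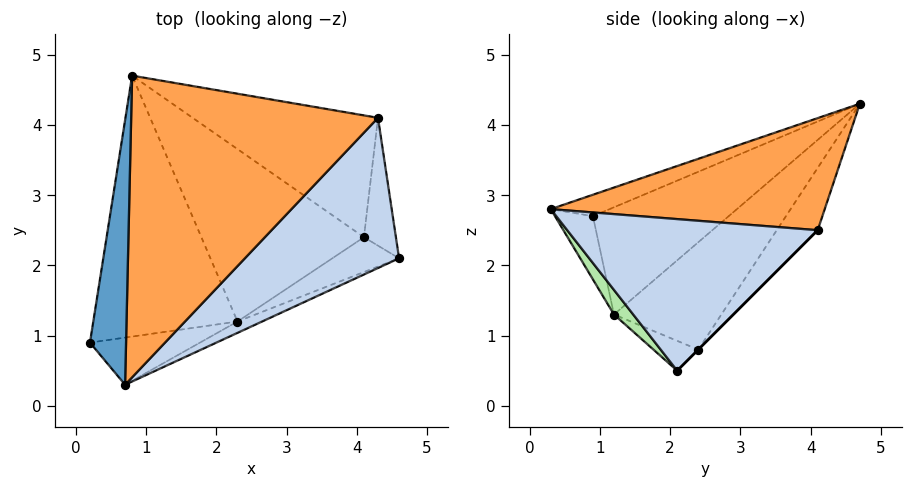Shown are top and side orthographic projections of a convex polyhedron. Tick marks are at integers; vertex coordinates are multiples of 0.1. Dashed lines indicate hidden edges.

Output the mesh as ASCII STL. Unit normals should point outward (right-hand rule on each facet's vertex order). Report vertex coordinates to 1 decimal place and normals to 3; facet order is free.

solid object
 facet normal -0.491 -0.271 0.828
  outer loop
   vertex 0.7 0.3 2.8
   vertex 0.8 4.7 4.3
   vertex 0.2 0.9 2.7
  endloop
 endfacet
 facet normal 0.599 -0.519 0.609
  outer loop
   vertex 4.3 4.1 2.5
   vertex 0.7 0.3 2.8
   vertex 4.6 2.1 0.5
  endloop
 endfacet
 facet normal 0.394 -0.305 0.867
  outer loop
   vertex 4.3 4.1 2.5
   vertex 0.8 4.7 4.3
   vertex 0.7 0.3 2.8
  endloop
 endfacet
 facet normal -0.548 0.397 -0.737
  outer loop
   vertex 2.3 1.2 1.3
   vertex 0.2 0.9 2.7
   vertex 0.8 4.7 4.3
  endloop
 endfacet
 facet normal -0.435 -0.488 -0.757
  outer loop
   vertex 2.3 1.2 1.3
   vertex 0.7 0.3 2.8
   vertex 0.2 0.9 2.7
  endloop
 endfacet
 facet normal 0.269 -0.925 -0.269
  outer loop
   vertex 2.3 1.2 1.3
   vertex 4.6 2.1 0.5
   vertex 0.7 0.3 2.8
  endloop
 endfacet
 facet normal -0.398 0.226 -0.889
  outer loop
   vertex 4.1 2.4 0.8
   vertex 4.6 2.1 0.5
   vertex 2.3 1.2 1.3
  endloop
 endfacet
 facet normal -0.497 0.432 -0.753
  outer loop
   vertex 4.1 2.4 0.8
   vertex 2.3 1.2 1.3
   vertex 0.8 4.7 4.3
  endloop
 endfacet
 facet normal 0.000 0.707 -0.707
  outer loop
   vertex 4.1 2.4 0.8
   vertex 4.3 4.1 2.5
   vertex 4.6 2.1 0.5
  endloop
 endfacet
 facet normal -0.227 0.702 -0.675
  outer loop
   vertex 4.1 2.4 0.8
   vertex 0.8 4.7 4.3
   vertex 4.3 4.1 2.5
  endloop
 endfacet
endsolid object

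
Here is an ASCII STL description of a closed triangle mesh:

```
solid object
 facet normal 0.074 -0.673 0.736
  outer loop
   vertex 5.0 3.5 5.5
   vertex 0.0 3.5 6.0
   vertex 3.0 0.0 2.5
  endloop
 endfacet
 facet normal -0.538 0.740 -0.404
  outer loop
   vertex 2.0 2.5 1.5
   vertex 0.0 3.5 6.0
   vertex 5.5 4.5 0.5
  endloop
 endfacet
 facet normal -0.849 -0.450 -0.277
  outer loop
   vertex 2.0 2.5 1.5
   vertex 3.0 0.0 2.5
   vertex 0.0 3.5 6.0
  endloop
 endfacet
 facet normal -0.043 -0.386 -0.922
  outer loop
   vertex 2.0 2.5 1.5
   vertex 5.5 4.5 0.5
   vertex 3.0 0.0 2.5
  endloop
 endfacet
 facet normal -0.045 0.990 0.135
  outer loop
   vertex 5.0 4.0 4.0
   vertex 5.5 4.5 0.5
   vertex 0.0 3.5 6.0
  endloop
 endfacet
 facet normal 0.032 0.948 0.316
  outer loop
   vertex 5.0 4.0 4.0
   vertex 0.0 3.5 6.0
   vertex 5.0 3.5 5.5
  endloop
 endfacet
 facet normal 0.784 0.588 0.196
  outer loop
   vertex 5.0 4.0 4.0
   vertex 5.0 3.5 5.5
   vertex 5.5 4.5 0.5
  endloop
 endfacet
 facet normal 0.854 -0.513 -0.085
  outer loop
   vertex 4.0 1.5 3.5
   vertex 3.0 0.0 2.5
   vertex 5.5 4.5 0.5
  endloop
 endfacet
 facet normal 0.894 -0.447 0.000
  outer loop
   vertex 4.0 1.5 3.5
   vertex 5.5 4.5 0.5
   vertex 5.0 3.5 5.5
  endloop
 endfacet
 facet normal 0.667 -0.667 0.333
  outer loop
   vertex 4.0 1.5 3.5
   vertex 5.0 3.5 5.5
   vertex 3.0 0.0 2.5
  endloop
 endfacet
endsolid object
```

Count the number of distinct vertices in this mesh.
7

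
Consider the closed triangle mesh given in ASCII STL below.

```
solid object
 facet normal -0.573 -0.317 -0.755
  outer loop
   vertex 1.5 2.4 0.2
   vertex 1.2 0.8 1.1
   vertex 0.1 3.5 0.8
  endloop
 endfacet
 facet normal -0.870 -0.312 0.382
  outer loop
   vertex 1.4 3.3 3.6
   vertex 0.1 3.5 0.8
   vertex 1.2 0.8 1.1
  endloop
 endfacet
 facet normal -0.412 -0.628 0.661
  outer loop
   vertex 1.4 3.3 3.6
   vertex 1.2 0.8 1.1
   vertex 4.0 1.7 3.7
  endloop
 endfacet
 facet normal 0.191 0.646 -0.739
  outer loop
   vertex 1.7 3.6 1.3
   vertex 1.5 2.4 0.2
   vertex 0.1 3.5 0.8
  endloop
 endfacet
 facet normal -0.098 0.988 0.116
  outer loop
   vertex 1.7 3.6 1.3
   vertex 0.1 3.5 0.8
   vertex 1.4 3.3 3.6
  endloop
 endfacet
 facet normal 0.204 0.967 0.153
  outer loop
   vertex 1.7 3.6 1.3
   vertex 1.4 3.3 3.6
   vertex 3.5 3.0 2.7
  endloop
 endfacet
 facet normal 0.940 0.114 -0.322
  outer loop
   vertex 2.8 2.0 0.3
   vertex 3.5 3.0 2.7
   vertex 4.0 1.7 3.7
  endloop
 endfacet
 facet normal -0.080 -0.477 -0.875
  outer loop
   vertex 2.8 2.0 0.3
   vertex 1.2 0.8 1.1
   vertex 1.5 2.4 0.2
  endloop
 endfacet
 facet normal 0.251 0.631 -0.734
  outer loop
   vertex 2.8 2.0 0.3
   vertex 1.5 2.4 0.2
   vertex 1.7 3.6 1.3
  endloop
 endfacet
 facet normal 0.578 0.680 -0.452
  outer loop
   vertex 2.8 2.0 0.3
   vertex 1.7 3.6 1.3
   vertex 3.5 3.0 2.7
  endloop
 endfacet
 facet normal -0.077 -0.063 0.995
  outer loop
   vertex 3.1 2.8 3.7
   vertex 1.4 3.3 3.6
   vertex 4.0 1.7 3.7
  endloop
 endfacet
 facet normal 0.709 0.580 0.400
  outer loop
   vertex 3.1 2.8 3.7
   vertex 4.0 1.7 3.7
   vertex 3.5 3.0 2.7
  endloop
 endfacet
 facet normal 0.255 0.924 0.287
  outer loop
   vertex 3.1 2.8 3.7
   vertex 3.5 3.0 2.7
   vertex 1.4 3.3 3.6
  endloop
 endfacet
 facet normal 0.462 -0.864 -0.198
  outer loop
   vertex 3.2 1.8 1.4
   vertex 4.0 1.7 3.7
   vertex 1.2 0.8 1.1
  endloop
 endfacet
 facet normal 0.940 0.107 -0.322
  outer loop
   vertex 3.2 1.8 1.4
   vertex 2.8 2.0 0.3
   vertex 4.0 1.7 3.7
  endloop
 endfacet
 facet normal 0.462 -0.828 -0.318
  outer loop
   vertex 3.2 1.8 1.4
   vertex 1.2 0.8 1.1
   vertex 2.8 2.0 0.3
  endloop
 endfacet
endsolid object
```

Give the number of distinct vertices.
10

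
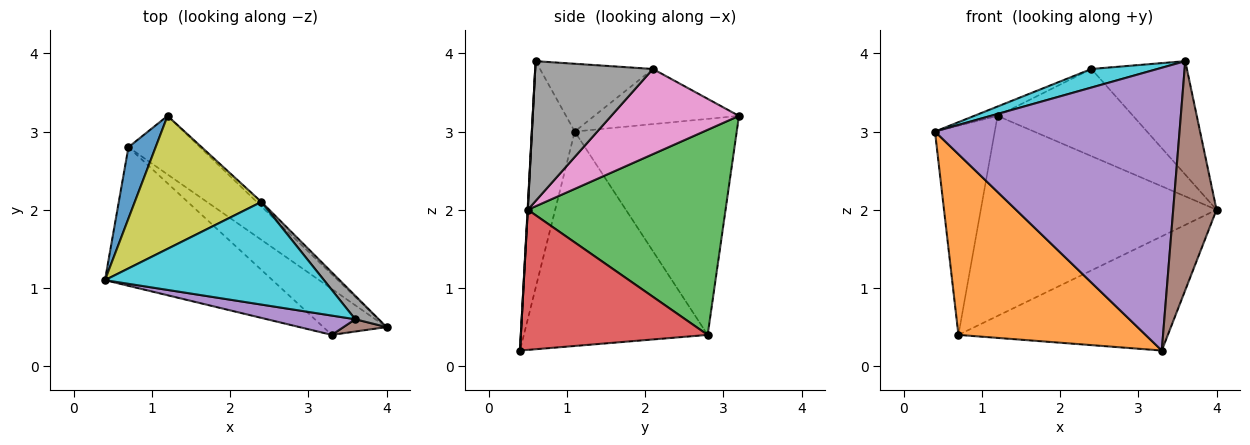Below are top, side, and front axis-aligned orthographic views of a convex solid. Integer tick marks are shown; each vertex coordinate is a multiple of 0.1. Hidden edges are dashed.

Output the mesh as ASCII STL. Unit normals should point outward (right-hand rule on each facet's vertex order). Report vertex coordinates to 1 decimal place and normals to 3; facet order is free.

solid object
 facet normal -0.932 0.344 0.117
  outer loop
   vertex 0.7 2.8 0.4
   vertex 0.4 1.1 3.0
   vertex 1.2 3.2 3.2
  endloop
 endfacet
 facet normal -0.615 -0.626 -0.480
  outer loop
   vertex 0.7 2.8 0.4
   vertex 3.3 0.4 0.2
   vertex 0.4 1.1 3.0
  endloop
 endfacet
 facet normal 0.627 0.748 -0.219
  outer loop
   vertex 0.7 2.8 0.4
   vertex 1.2 3.2 3.2
   vertex 4.0 0.5 2.0
  endloop
 endfacet
 facet normal 0.638 0.715 -0.288
  outer loop
   vertex 0.7 2.8 0.4
   vertex 4.0 0.5 2.0
   vertex 3.3 0.4 0.2
  endloop
 endfacet
 facet normal -0.172 -0.983 0.067
  outer loop
   vertex 3.6 0.6 3.9
   vertex 0.4 1.1 3.0
   vertex 3.3 0.4 0.2
  endloop
 endfacet
 facet normal 0.005 -0.999 0.054
  outer loop
   vertex 3.6 0.6 3.9
   vertex 3.3 0.4 0.2
   vertex 4.0 0.5 2.0
  endloop
 endfacet
 facet normal 0.685 0.727 -0.037
  outer loop
   vertex 2.4 2.1 3.8
   vertex 4.0 0.5 2.0
   vertex 1.2 3.2 3.2
  endloop
 endfacet
 facet normal 0.770 0.625 0.129
  outer loop
   vertex 2.4 2.1 3.8
   vertex 3.6 0.6 3.9
   vertex 4.0 0.5 2.0
  endloop
 endfacet
 facet normal -0.398 0.065 0.915
  outer loop
   vertex 2.4 2.1 3.8
   vertex 1.2 3.2 3.2
   vertex 0.4 1.1 3.0
  endloop
 endfacet
 facet normal -0.291 -0.170 0.941
  outer loop
   vertex 2.4 2.1 3.8
   vertex 0.4 1.1 3.0
   vertex 3.6 0.6 3.9
  endloop
 endfacet
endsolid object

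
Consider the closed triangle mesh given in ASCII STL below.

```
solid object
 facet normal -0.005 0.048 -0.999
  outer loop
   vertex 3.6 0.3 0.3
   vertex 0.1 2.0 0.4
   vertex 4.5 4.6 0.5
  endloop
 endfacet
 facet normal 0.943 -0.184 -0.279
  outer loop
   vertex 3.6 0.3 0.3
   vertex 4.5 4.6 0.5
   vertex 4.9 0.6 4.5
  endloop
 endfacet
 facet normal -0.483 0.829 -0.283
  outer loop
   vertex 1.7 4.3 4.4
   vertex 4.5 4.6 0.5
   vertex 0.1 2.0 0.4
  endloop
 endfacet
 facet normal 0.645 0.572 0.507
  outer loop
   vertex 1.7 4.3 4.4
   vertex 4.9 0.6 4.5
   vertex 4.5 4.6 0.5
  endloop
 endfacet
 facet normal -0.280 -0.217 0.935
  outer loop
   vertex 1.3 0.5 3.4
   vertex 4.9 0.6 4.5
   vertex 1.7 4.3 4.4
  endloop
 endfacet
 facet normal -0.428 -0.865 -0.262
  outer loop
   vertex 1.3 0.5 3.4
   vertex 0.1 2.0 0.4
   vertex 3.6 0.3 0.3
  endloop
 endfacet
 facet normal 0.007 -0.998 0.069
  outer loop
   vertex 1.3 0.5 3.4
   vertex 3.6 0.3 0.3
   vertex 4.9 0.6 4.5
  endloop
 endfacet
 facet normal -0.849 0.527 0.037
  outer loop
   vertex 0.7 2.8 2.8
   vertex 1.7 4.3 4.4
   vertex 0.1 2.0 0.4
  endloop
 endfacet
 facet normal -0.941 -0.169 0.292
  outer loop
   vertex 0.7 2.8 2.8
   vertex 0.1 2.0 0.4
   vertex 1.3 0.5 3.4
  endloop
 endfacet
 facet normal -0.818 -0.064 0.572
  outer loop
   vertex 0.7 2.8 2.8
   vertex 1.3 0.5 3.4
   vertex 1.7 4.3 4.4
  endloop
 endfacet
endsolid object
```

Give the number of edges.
15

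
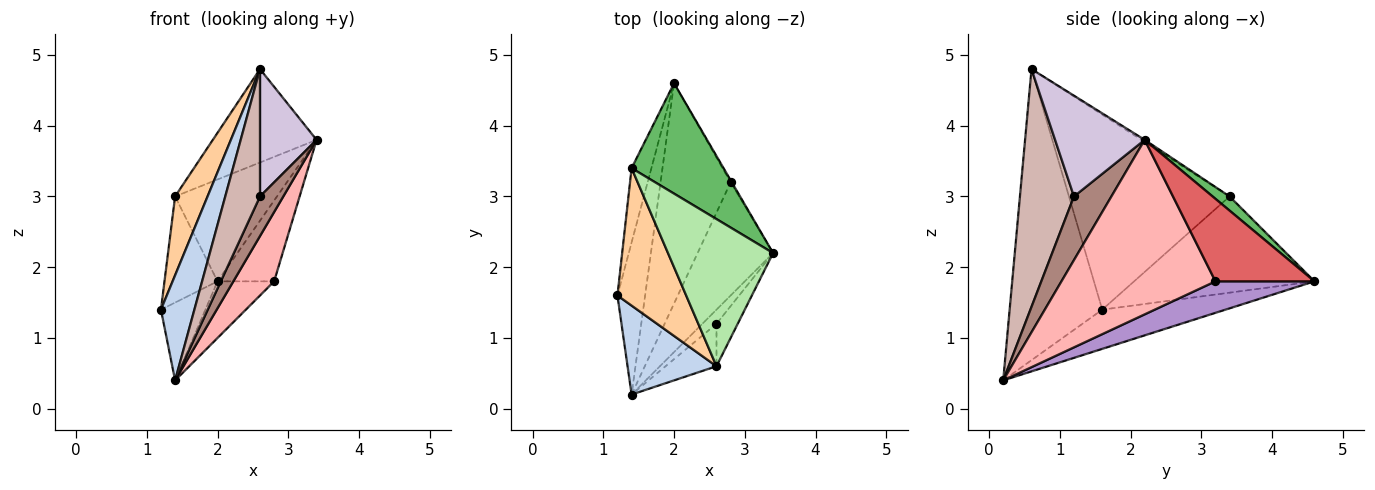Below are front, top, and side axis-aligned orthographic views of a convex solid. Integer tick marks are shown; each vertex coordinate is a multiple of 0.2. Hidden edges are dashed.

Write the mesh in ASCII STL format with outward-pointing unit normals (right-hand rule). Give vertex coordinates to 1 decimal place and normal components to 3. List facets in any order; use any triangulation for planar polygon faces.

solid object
 facet normal -0.784 0.283 -0.553
  outer loop
   vertex 1.4 0.2 0.4
   vertex 1.2 1.6 1.4
   vertex 2.0 4.6 1.8
  endloop
 endfacet
 facet normal -0.904 -0.326 0.276
  outer loop
   vertex 1.4 0.2 0.4
   vertex 2.6 0.6 4.8
   vertex 1.2 1.6 1.4
  endloop
 endfacet
 facet normal -0.941 0.277 -0.194
  outer loop
   vertex 1.4 3.4 3.0
   vertex 2.0 4.6 1.8
   vertex 1.2 1.6 1.4
  endloop
 endfacet
 facet normal -0.926 -0.187 0.326
  outer loop
   vertex 1.4 3.4 3.0
   vertex 1.2 1.6 1.4
   vertex 2.6 0.6 4.8
  endloop
 endfacet
 facet normal 0.112 0.674 0.730
  outer loop
   vertex 1.4 3.4 3.0
   vertex 3.4 2.2 3.8
   vertex 2.0 4.6 1.8
  endloop
 endfacet
 facet normal -0.016 0.536 0.844
  outer loop
   vertex 1.4 3.4 3.0
   vertex 2.6 0.6 4.8
   vertex 3.4 2.2 3.8
  endloop
 endfacet
 facet normal 0.868 0.496 -0.012
  outer loop
   vertex 2.8 3.2 1.8
   vertex 2.0 4.6 1.8
   vertex 3.4 2.2 3.8
  endloop
 endfacet
 facet normal 0.892 -0.236 -0.386
  outer loop
   vertex 2.8 3.2 1.8
   vertex 3.4 2.2 3.8
   vertex 1.4 0.2 0.4
  endloop
 endfacet
 facet normal 0.399 0.228 -0.888
  outer loop
   vertex 2.8 3.2 1.8
   vertex 1.4 0.2 0.4
   vertex 2.0 4.6 1.8
  endloop
 endfacet
 facet normal 0.832 -0.526 -0.175
  outer loop
   vertex 2.6 1.2 3.0
   vertex 3.4 2.2 3.8
   vertex 2.6 0.6 4.8
  endloop
 endfacet
 facet normal 0.834 -0.519 -0.185
  outer loop
   vertex 2.6 1.2 3.0
   vertex 1.4 0.2 0.4
   vertex 3.4 2.2 3.8
  endloop
 endfacet
 facet normal 0.828 -0.532 -0.177
  outer loop
   vertex 2.6 1.2 3.0
   vertex 2.6 0.6 4.8
   vertex 1.4 0.2 0.4
  endloop
 endfacet
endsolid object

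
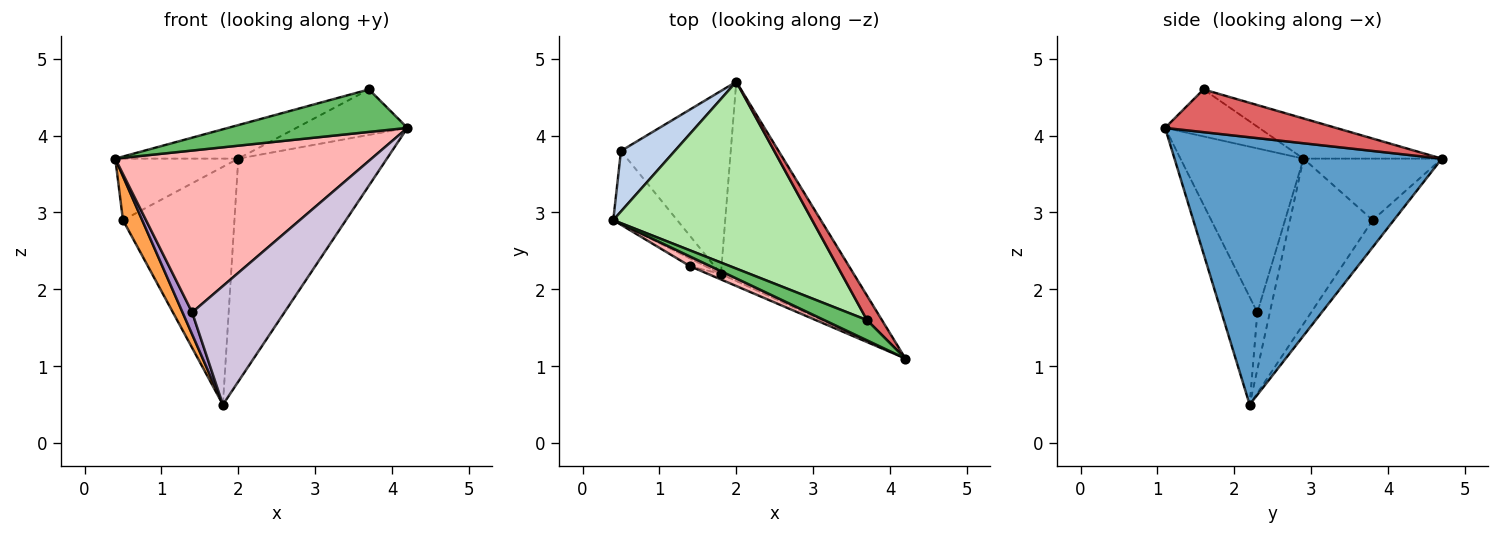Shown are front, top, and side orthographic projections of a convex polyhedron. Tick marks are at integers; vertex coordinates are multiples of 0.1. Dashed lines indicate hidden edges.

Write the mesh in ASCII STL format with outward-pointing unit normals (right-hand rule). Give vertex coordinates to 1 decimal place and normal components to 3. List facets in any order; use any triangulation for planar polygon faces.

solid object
 facet normal 0.802 0.446 -0.398
  outer loop
   vertex 1.8 2.2 0.5
   vertex 2.0 4.7 3.7
   vertex 4.2 1.1 4.1
  endloop
 endfacet
 facet normal -0.626 0.556 0.547
  outer loop
   vertex 0.5 3.8 2.9
   vertex 0.4 2.9 3.7
   vertex 2.0 4.7 3.7
  endloop
 endfacet
 facet normal -0.912 -0.212 -0.352
  outer loop
   vertex 0.5 3.8 2.9
   vertex 1.8 2.2 0.5
   vertex 0.4 2.9 3.7
  endloop
 endfacet
 facet normal -0.149 0.784 -0.603
  outer loop
   vertex 0.5 3.8 2.9
   vertex 2.0 4.7 3.7
   vertex 1.8 2.2 0.5
  endloop
 endfacet
 facet normal -0.428 -0.816 0.389
  outer loop
   vertex 3.7 1.6 4.6
   vertex 0.4 2.9 3.7
   vertex 4.2 1.1 4.1
  endloop
 endfacet
 facet normal -0.195 0.173 0.965
  outer loop
   vertex 3.7 1.6 4.6
   vertex 2.0 4.7 3.7
   vertex 0.4 2.9 3.7
  endloop
 endfacet
 facet normal 0.805 0.523 0.282
  outer loop
   vertex 3.7 1.6 4.6
   vertex 4.2 1.1 4.1
   vertex 2.0 4.7 3.7
  endloop
 endfacet
 facet normal -0.432 -0.900 0.054
  outer loop
   vertex 1.4 2.3 1.7
   vertex 4.2 1.1 4.1
   vertex 0.4 2.9 3.7
  endloop
 endfacet
 facet normal -0.775 -0.596 -0.209
  outer loop
   vertex 1.4 2.3 1.7
   vertex 0.4 2.9 3.7
   vertex 1.8 2.2 0.5
  endloop
 endfacet
 facet normal -0.362 -0.931 -0.043
  outer loop
   vertex 1.4 2.3 1.7
   vertex 1.8 2.2 0.5
   vertex 4.2 1.1 4.1
  endloop
 endfacet
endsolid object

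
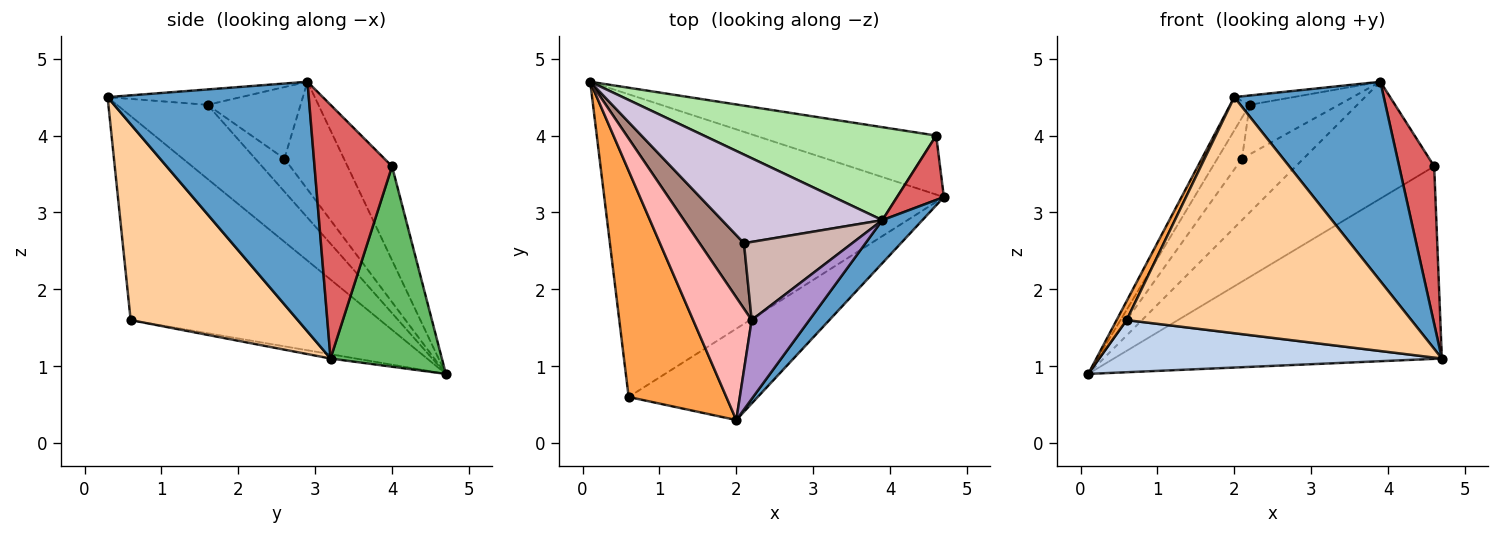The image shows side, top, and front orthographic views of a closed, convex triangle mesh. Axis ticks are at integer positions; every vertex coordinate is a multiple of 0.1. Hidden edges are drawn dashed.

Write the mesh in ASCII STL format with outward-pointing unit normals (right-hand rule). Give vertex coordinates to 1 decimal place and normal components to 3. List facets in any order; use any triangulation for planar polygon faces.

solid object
 facet normal 0.796 -0.592 0.128
  outer loop
   vertex 3.9 2.9 4.7
   vertex 2.0 0.3 4.5
   vertex 4.7 3.2 1.1
  endloop
 endfacet
 facet normal -0.013 -0.170 -0.985
  outer loop
   vertex 0.6 0.6 1.6
   vertex 0.1 4.7 0.9
   vertex 4.7 3.2 1.1
  endloop
 endfacet
 facet normal -0.901 -0.036 0.431
  outer loop
   vertex 0.6 0.6 1.6
   vertex 2.0 0.3 4.5
   vertex 0.1 4.7 0.9
  endloop
 endfacet
 facet normal 0.480 -0.818 -0.316
  outer loop
   vertex 0.6 0.6 1.6
   vertex 4.7 3.2 1.1
   vertex 2.0 0.3 4.5
  endloop
 endfacet
 facet normal 0.309 0.909 -0.279
  outer loop
   vertex 4.6 4.0 3.6
   vertex 4.7 3.2 1.1
   vertex 0.1 4.7 0.9
  endloop
 endfacet
 facet normal -0.244 0.759 0.604
  outer loop
   vertex 4.6 4.0 3.6
   vertex 0.1 4.7 0.9
   vertex 3.9 2.9 4.7
  endloop
 endfacet
 facet normal 0.899 -0.406 0.166
  outer loop
   vertex 4.6 4.0 3.6
   vertex 3.9 2.9 4.7
   vertex 4.7 3.2 1.1
  endloop
 endfacet
 facet normal -0.774 0.166 0.611
  outer loop
   vertex 2.2 1.6 4.4
   vertex 0.1 4.7 0.9
   vertex 2.0 0.3 4.5
  endloop
 endfacet
 facet normal -0.256 0.113 0.960
  outer loop
   vertex 2.2 1.6 4.4
   vertex 2.0 0.3 4.5
   vertex 3.9 2.9 4.7
  endloop
 endfacet
 facet normal -0.483 0.499 0.719
  outer loop
   vertex 2.1 2.6 3.7
   vertex 3.9 2.9 4.7
   vertex 0.1 4.7 0.9
  endloop
 endfacet
 facet normal -0.533 0.449 0.717
  outer loop
   vertex 2.1 2.6 3.7
   vertex 0.1 4.7 0.9
   vertex 2.2 1.6 4.4
  endloop
 endfacet
 facet normal -0.488 0.467 0.737
  outer loop
   vertex 2.1 2.6 3.7
   vertex 2.2 1.6 4.4
   vertex 3.9 2.9 4.7
  endloop
 endfacet
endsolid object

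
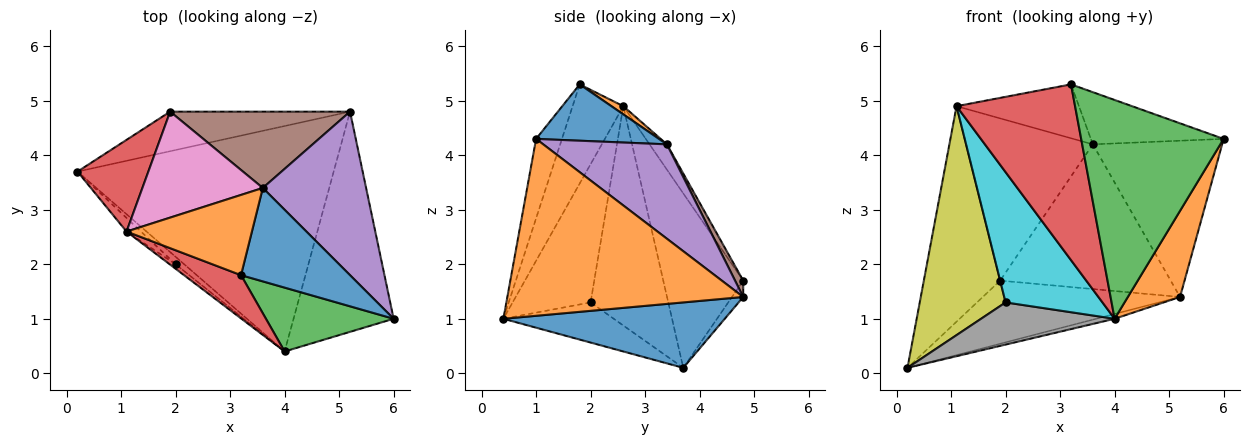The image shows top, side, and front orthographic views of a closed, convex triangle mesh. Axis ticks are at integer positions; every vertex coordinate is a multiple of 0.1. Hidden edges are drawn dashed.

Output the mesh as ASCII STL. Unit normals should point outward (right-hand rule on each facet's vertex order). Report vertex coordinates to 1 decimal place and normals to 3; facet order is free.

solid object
 facet normal 0.247 0.021 -0.969
  outer loop
   vertex 4.0 0.4 1.0
   vertex 0.2 3.7 0.1
   vertex 5.2 4.8 1.4
  endloop
 endfacet
 facet normal 0.855 -0.189 -0.484
  outer loop
   vertex 4.0 0.4 1.0
   vertex 5.2 4.8 1.4
   vertex 6.0 1.0 4.3
  endloop
 endfacet
 facet normal -0.048 0.846 -0.531
  outer loop
   vertex 1.9 4.8 1.7
   vertex 5.2 4.8 1.4
   vertex 0.2 3.7 0.1
  endloop
 endfacet
 facet normal -0.694 0.662 0.282
  outer loop
   vertex 1.9 4.8 1.7
   vertex 0.2 3.7 0.1
   vertex 1.1 2.6 4.9
  endloop
 endfacet
 facet normal 0.551 0.576 0.603
  outer loop
   vertex 3.6 3.4 4.2
   vertex 6.0 1.0 4.3
   vertex 5.2 4.8 1.4
  endloop
 endfacet
 facet normal 0.042 0.884 0.466
  outer loop
   vertex 3.6 3.4 4.2
   vertex 5.2 4.8 1.4
   vertex 1.9 4.8 1.7
  endloop
 endfacet
 facet normal -0.114 0.832 0.543
  outer loop
   vertex 3.6 3.4 4.2
   vertex 1.9 4.8 1.7
   vertex 1.1 2.6 4.9
  endloop
 endfacet
 facet normal -0.631 -0.764 -0.135
  outer loop
   vertex 2.0 2.0 1.3
   vertex 0.2 3.7 0.1
   vertex 4.0 0.4 1.0
  endloop
 endfacet
 facet normal -0.670 -0.741 -0.044
  outer loop
   vertex 2.0 2.0 1.3
   vertex 1.1 2.6 4.9
   vertex 0.2 3.7 0.1
  endloop
 endfacet
 facet normal -0.627 -0.779 -0.027
  outer loop
   vertex 2.0 2.0 1.3
   vertex 4.0 0.4 1.0
   vertex 1.1 2.6 4.9
  endloop
 endfacet
 facet normal 0.411 0.444 0.796
  outer loop
   vertex 3.2 1.8 5.3
   vertex 6.0 1.0 4.3
   vertex 3.6 3.4 4.2
  endloop
 endfacet
 facet normal 0.054 0.556 0.829
  outer loop
   vertex 3.2 1.8 5.3
   vertex 3.6 3.4 4.2
   vertex 1.1 2.6 4.9
  endloop
 endfacet
 facet normal -0.172 -0.946 0.276
  outer loop
   vertex 3.2 1.8 5.3
   vertex 4.0 0.4 1.0
   vertex 6.0 1.0 4.3
  endloop
 endfacet
 facet normal -0.384 -0.897 0.221
  outer loop
   vertex 3.2 1.8 5.3
   vertex 1.1 2.6 4.9
   vertex 4.0 0.4 1.0
  endloop
 endfacet
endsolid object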